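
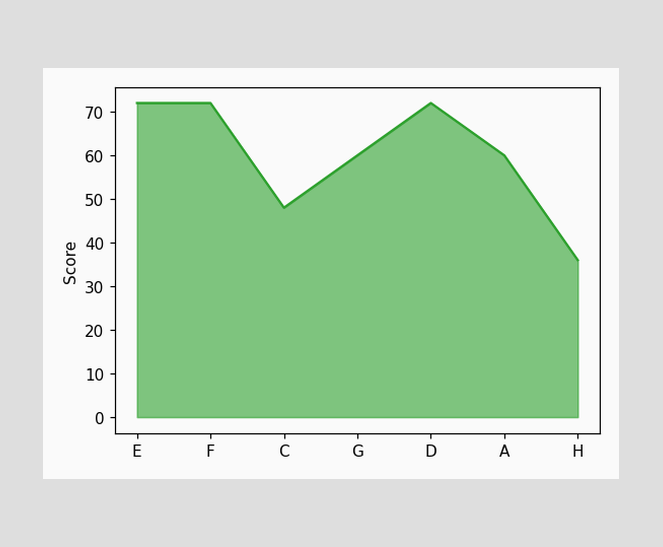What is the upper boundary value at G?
60

At G the upper boundary is at 60.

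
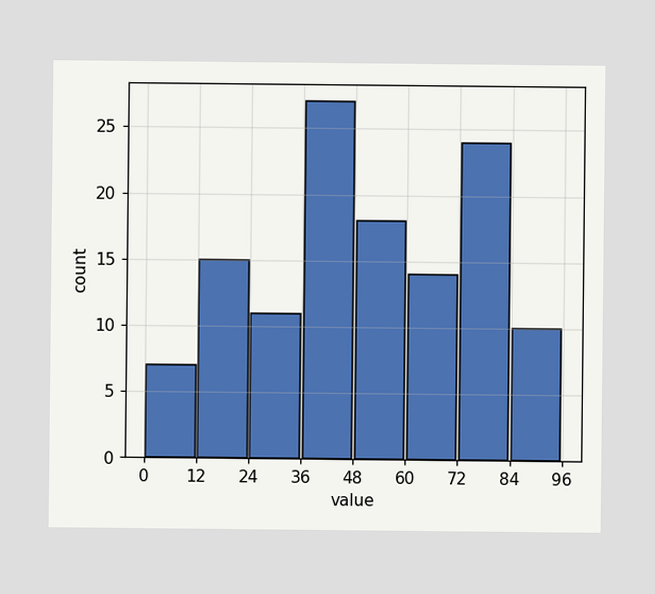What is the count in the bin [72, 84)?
24

The [72, 84) bin has height 24.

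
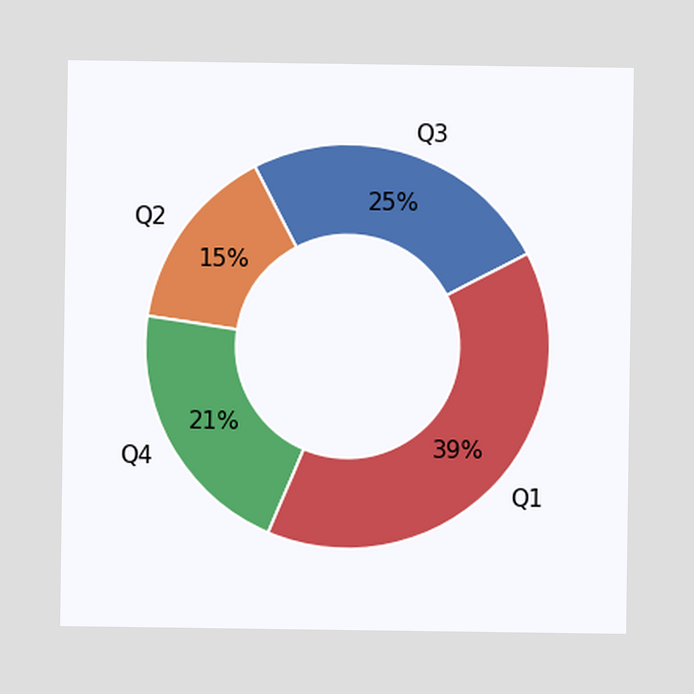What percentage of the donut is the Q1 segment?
The Q1 segment takes up 39% of the ring.

39%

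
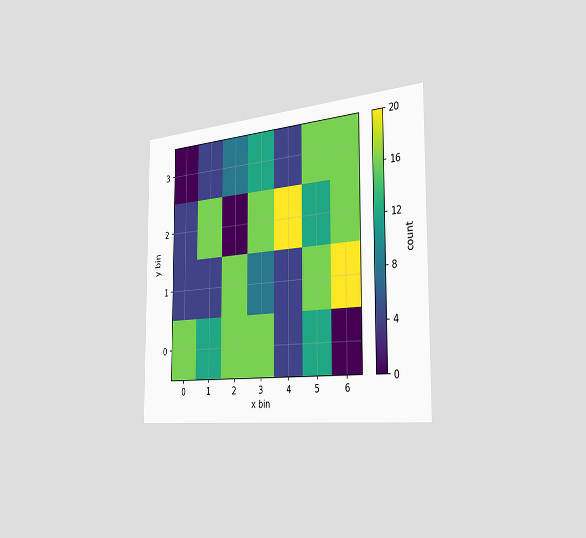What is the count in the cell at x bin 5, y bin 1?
16

The chart is viewed slightly from the right. Matching the cell (5, 1) against the colorbar gives 16.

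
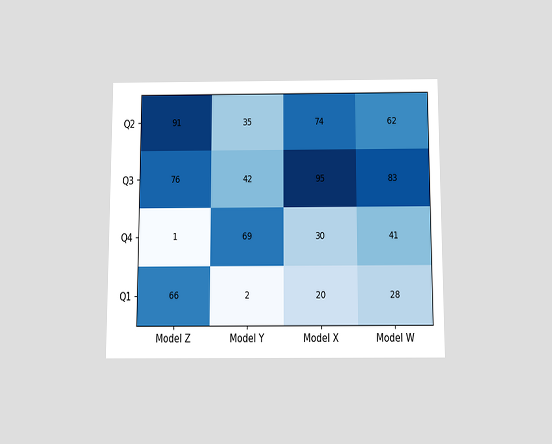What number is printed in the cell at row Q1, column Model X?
20

The chart is viewed slightly from below. The (Q1, Model X) cell reads 20.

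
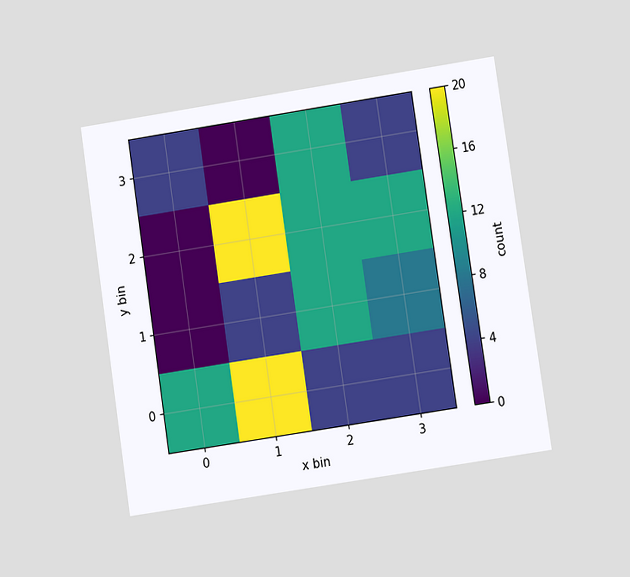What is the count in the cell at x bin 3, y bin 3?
The chart is tilted about 9° counter-clockwise and viewed at a slight angle. Matching the cell (3, 3) against the colorbar gives 4.

4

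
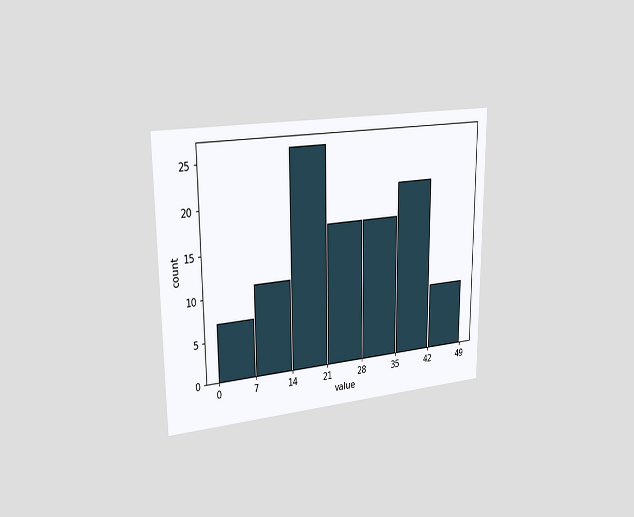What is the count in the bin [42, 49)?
The chart is viewed slightly from the left. The [42, 49) bin has height 8.

8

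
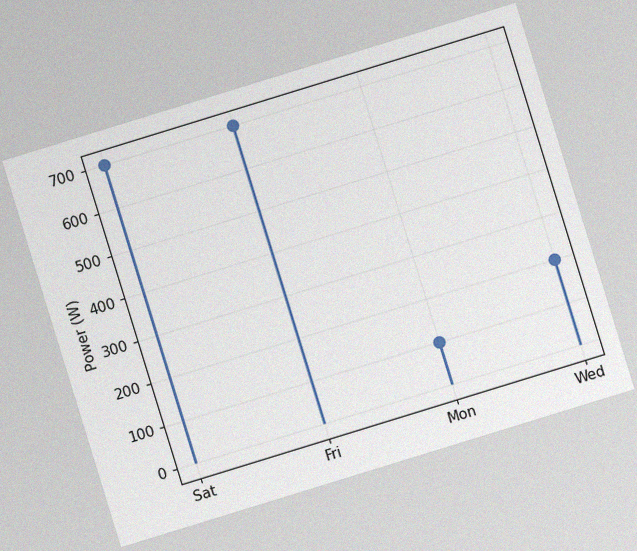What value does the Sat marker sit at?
700W

The chart is tilted about 17° counter-clockwise, with some photo noise. The Sat marker sits at 700W.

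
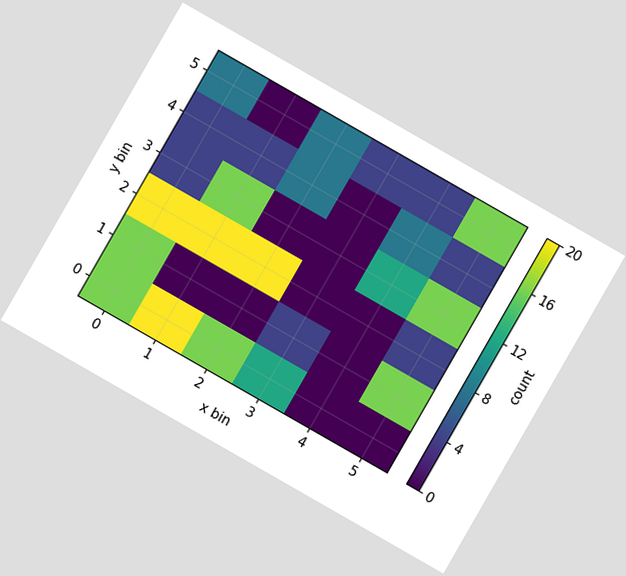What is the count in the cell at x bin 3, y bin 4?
0

The chart is tilted about 30° clockwise. Matching the cell (3, 4) against the colorbar gives 0.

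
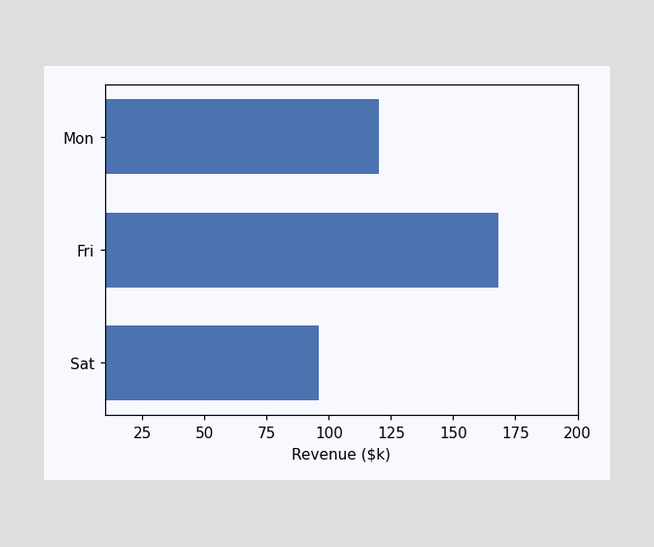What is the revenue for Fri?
$168k

Reading along the chart's x-axis, the Fri bar reaches $168k.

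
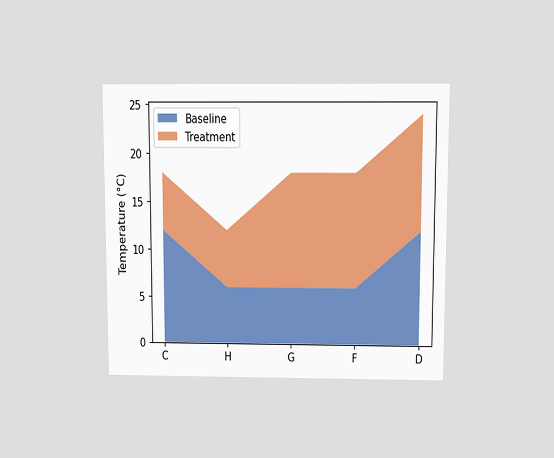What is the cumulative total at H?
The chart is viewed slightly from above. The stacked total at H reaches 12°C.

12°C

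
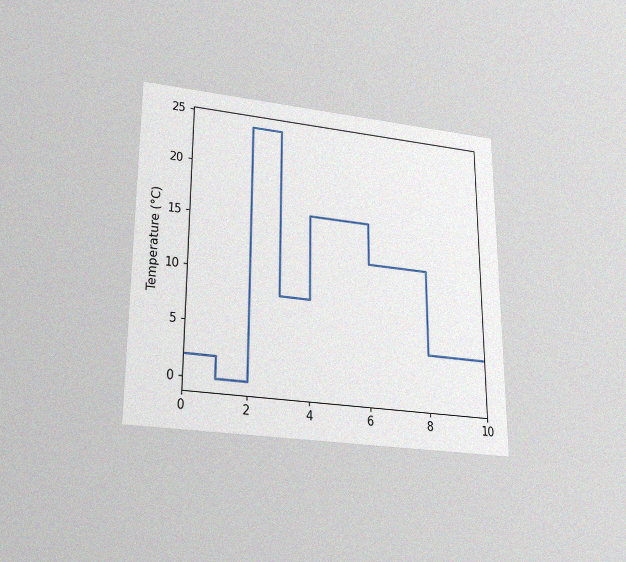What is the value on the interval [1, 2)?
0°C

The chart is viewed slightly from below, with some photo noise. On [1, 2) the step sits at 0°C.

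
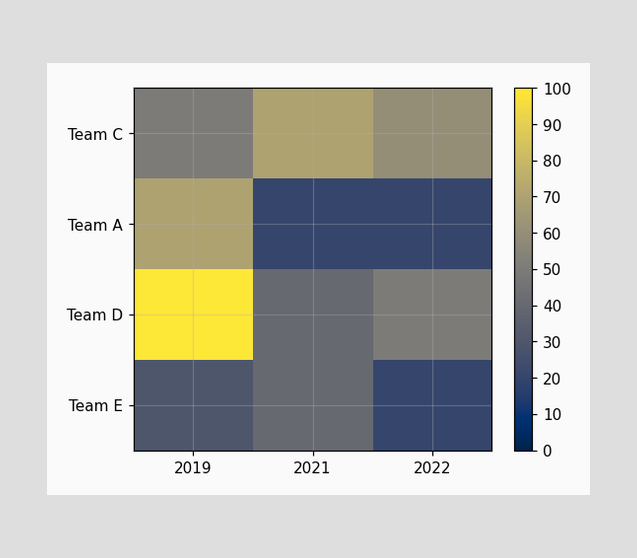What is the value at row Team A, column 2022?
Matching cell (Team A, 2022) against the colorbar gives 20.

20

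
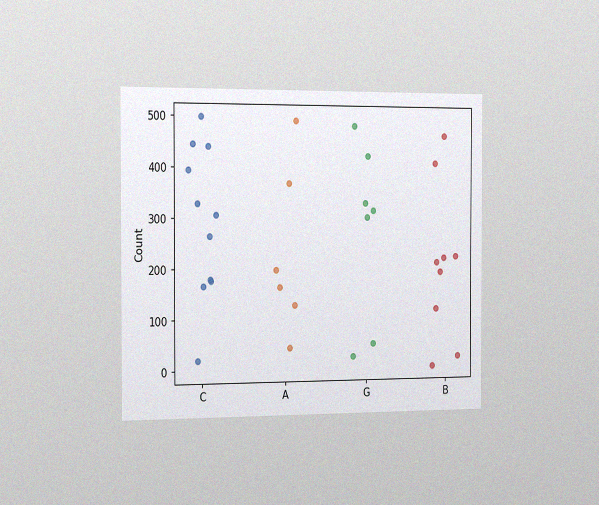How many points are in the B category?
9

The chart is viewed slightly from the left, with some photo noise. Counting the markers in the B column gives 9.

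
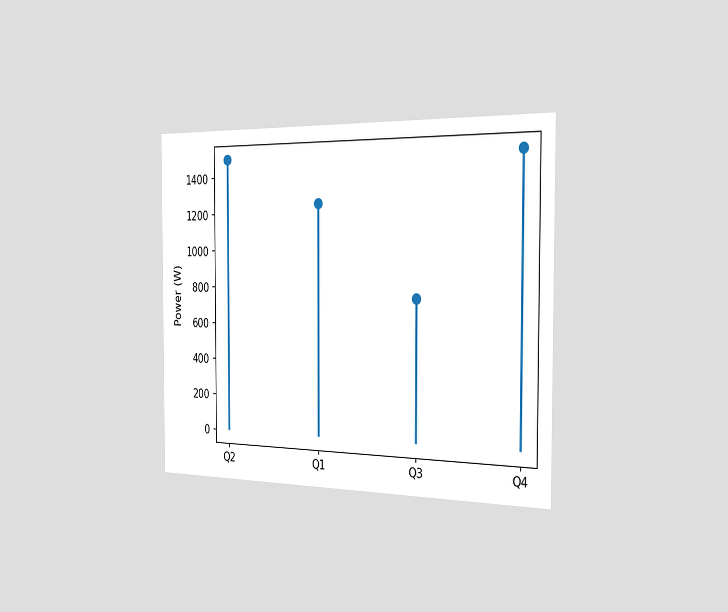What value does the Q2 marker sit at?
The chart is viewed slightly from the right. The Q2 marker sits at 1500W.

1500W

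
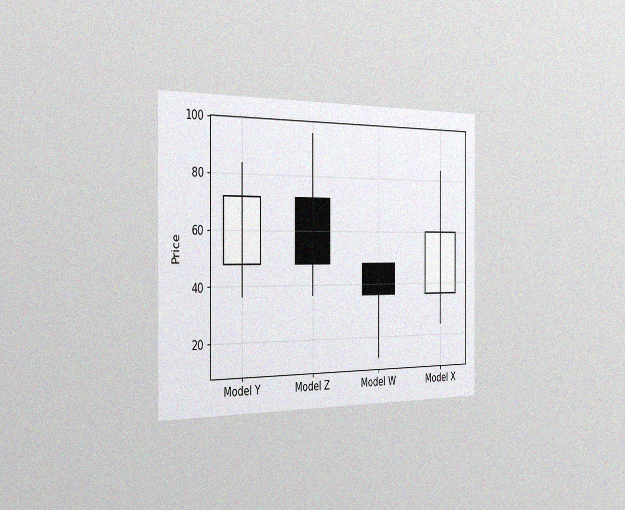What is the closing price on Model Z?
The chart is viewed slightly from the left, with some photo noise. The Model Z candle closes at 48.

48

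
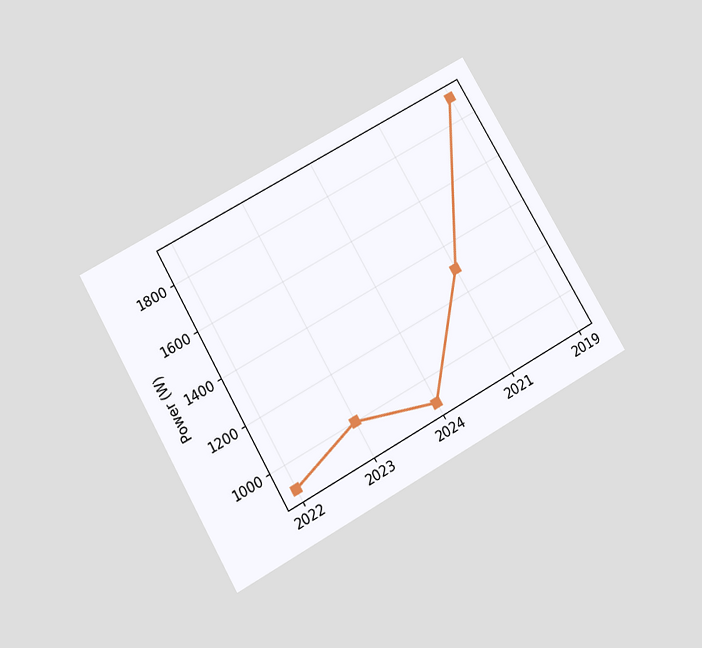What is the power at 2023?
The chart is tilted about 30° counter-clockwise and viewed slightly from below. At 2023, the line is at 1000W.

1000W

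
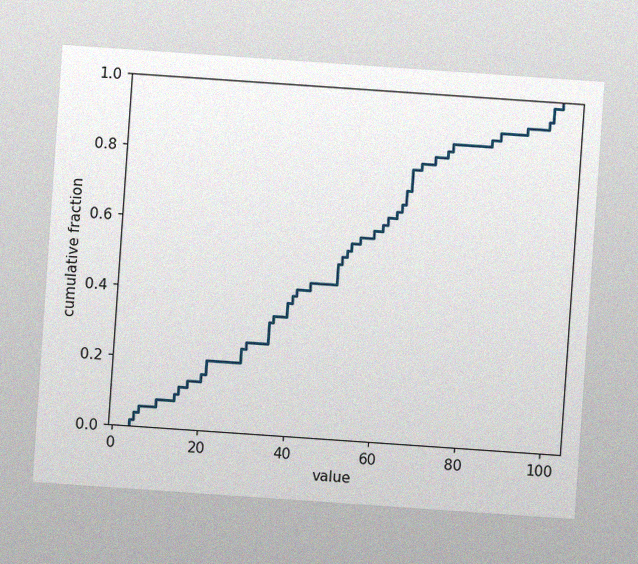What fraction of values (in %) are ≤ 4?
The chart is tilted about 4° clockwise, with some photo noise. At x=4 the ECDF step is at 2%.

2%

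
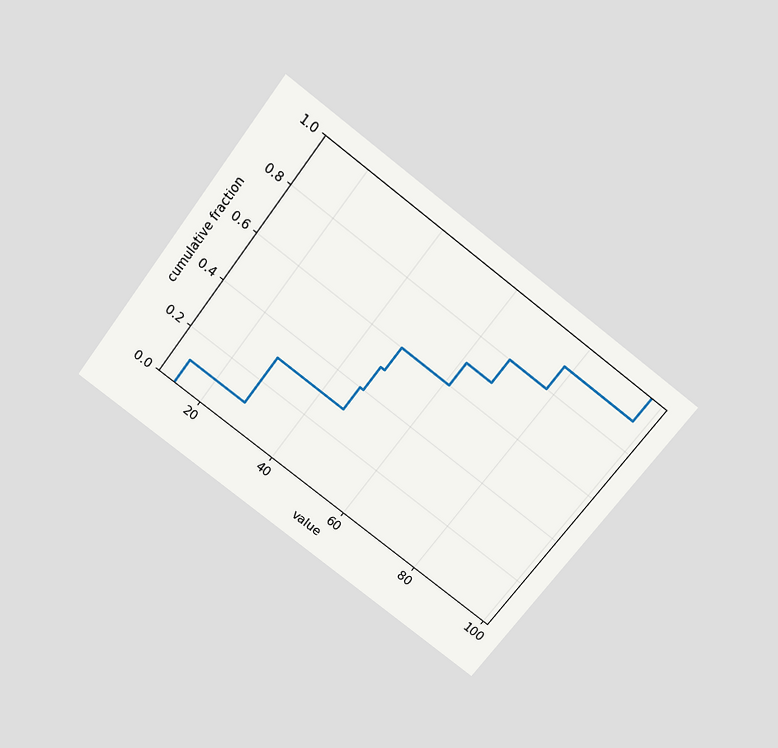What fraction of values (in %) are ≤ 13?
10%

The chart is tilted about 37° clockwise and viewed slightly from above. At x=13 the ECDF step is at 10%.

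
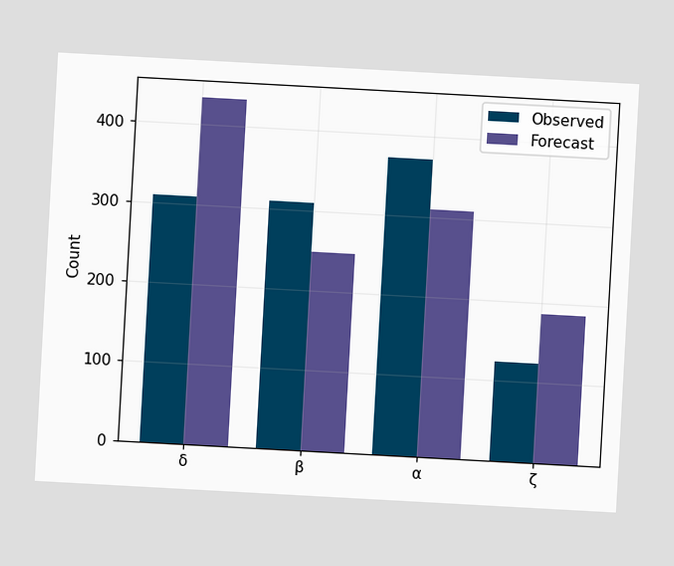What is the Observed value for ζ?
The chart is tilted about 3° clockwise. The Observed bar at ζ reaches 124 on the y-axis.

124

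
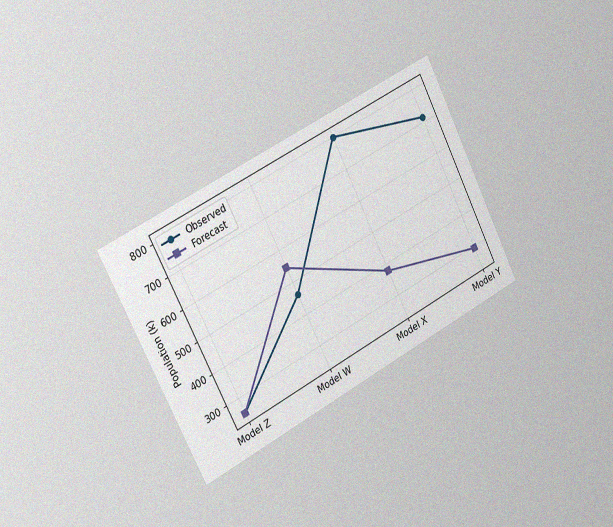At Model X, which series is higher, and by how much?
Observed, by 420k

The chart is tilted about 27° counter-clockwise and viewed slightly from the left, with some photo noise. At Model X, Observed sits above the other line by 420k.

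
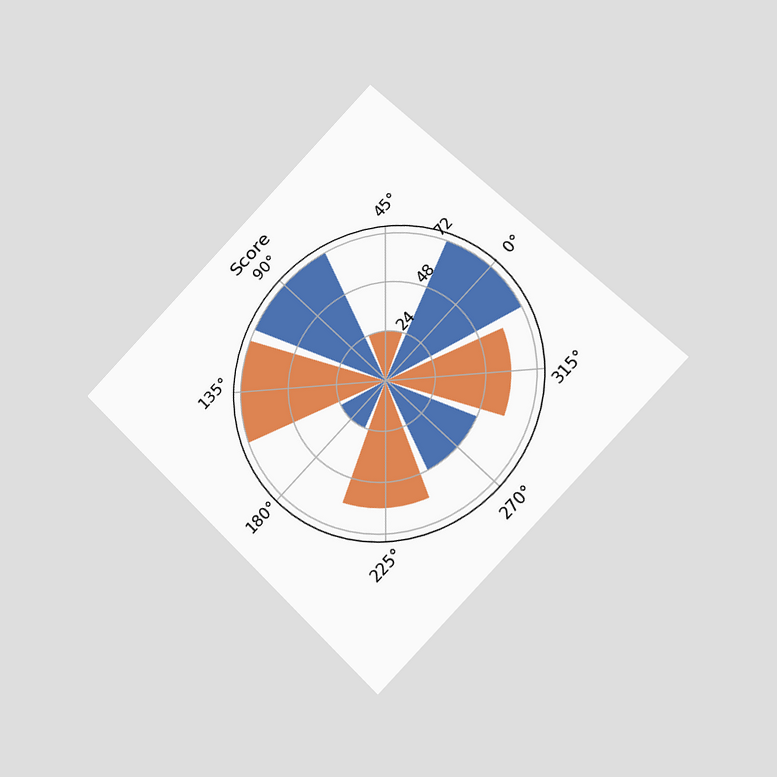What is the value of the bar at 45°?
The chart is tilted about 45° counter-clockwise and viewed slightly from the right. The bar at 45° reaches 24 on the radial axis.

24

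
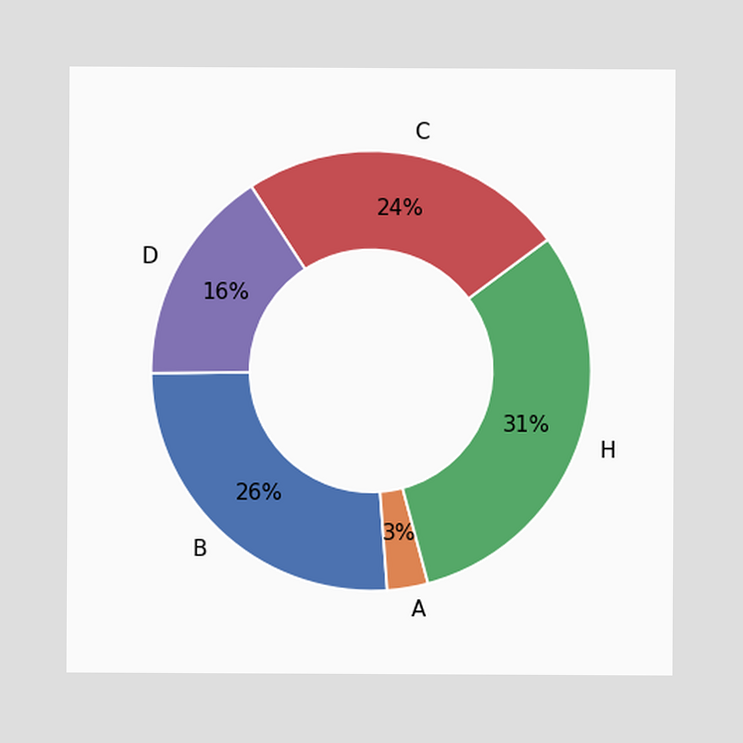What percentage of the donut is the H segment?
31%

The H segment takes up 31% of the ring.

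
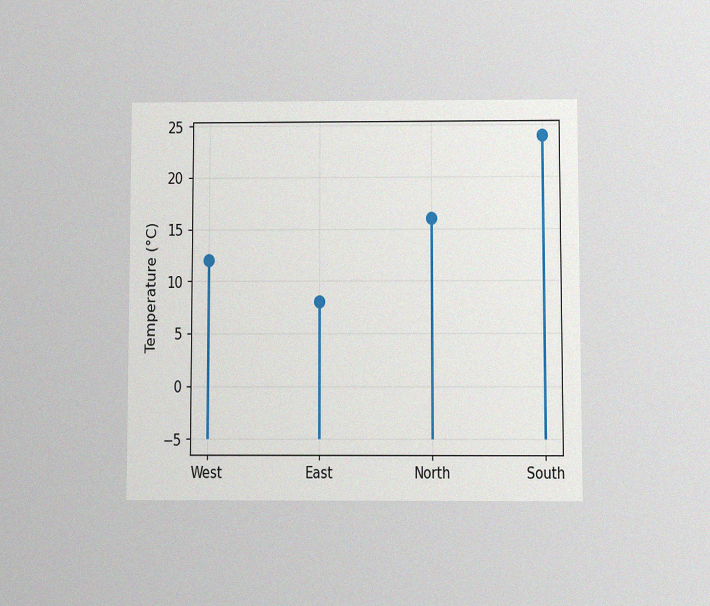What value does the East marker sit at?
8°C

The chart is viewed slightly from below, with some photo noise. The East marker sits at 8°C.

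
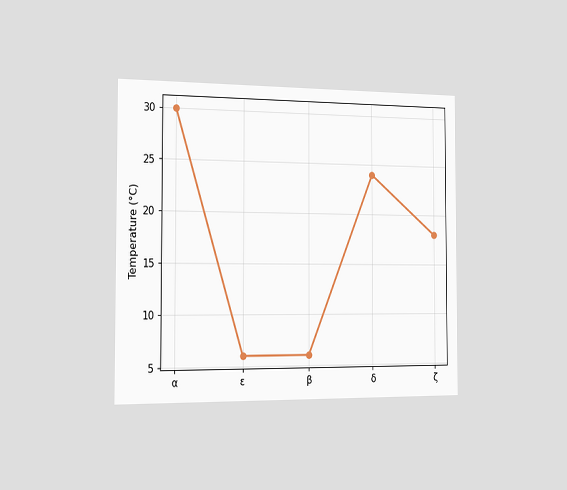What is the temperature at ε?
The chart is viewed slightly from the left. At ε, the line is at 6°C.

6°C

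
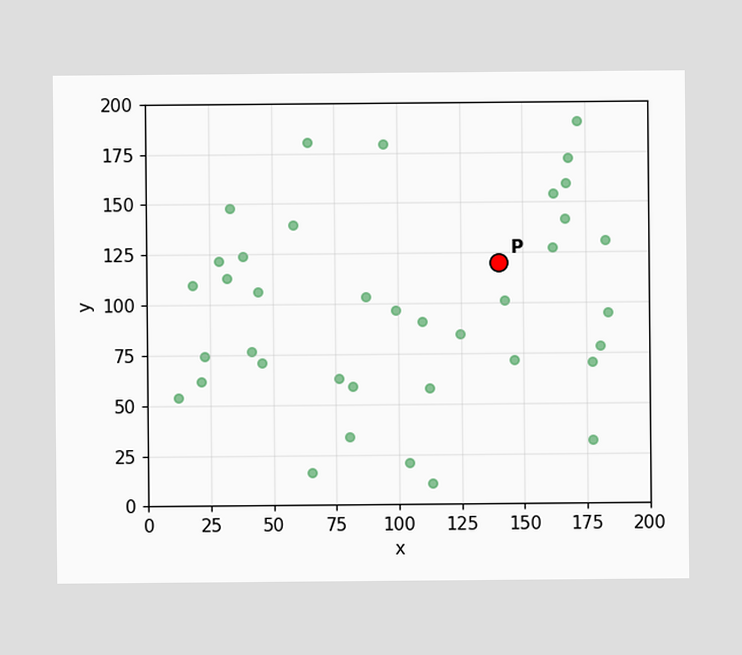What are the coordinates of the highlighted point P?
(140, 120)

Following the gridlines from P to each axis, P sits at (140, 120).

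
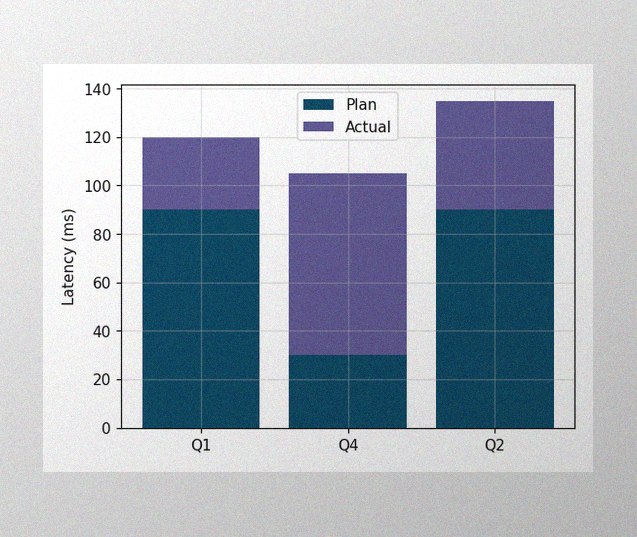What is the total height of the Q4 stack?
The image has some photo noise and uneven lighting. The Q4 stack's top reaches 105ms on the y-axis.

105ms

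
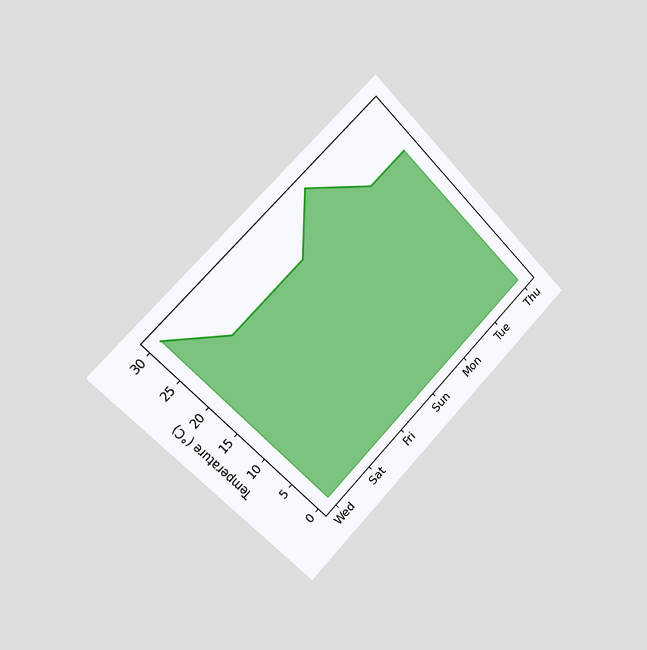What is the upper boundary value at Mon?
The chart is tilted about 45° counter-clockwise and viewed slightly from the left. At Mon the upper boundary is at 30°C.

30°C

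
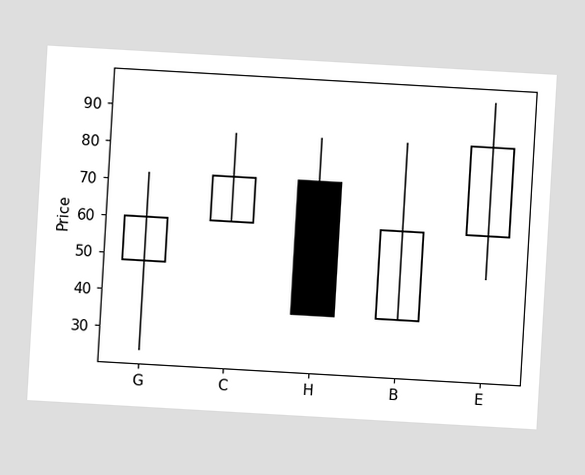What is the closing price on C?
The chart is tilted about 3° clockwise. The C candle closes at 72.

72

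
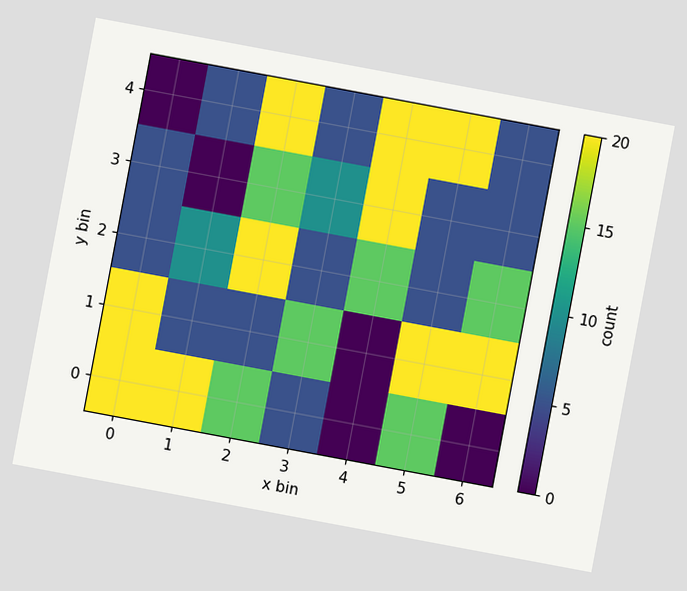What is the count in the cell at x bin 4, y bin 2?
15

The chart is tilted about 11° clockwise. Matching the cell (4, 2) against the colorbar gives 15.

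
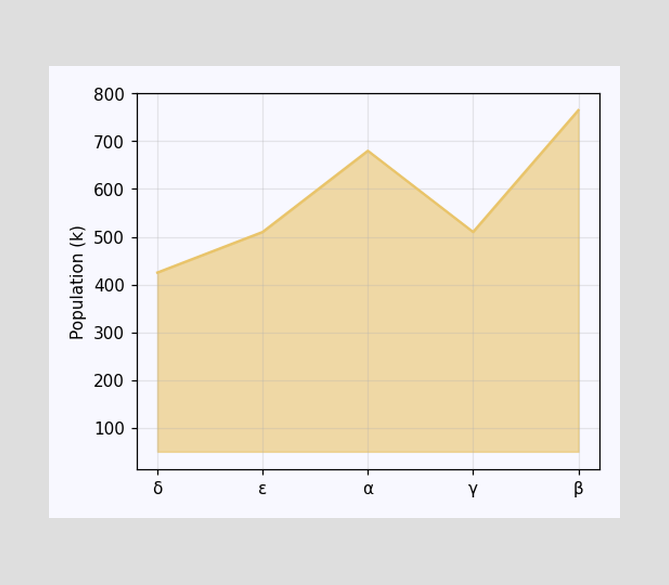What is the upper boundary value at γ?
510k

At γ the upper boundary is at 510k.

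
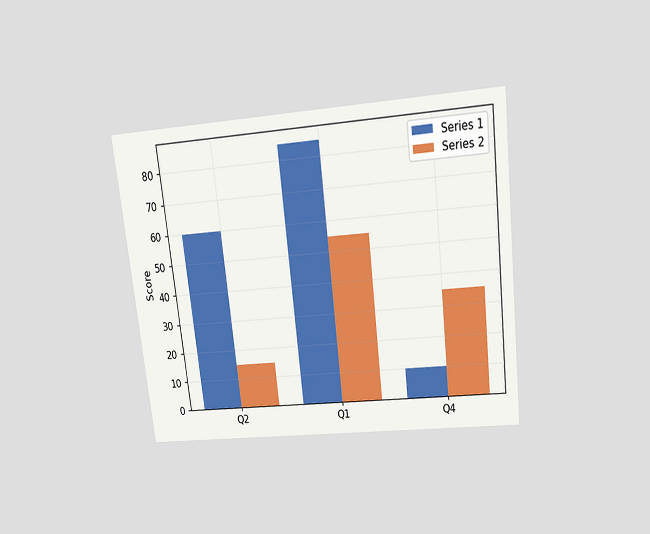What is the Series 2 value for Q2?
15

The chart is tilted about 7° counter-clockwise and viewed slightly from above. The Series 2 bar at Q2 reaches 15 on the y-axis.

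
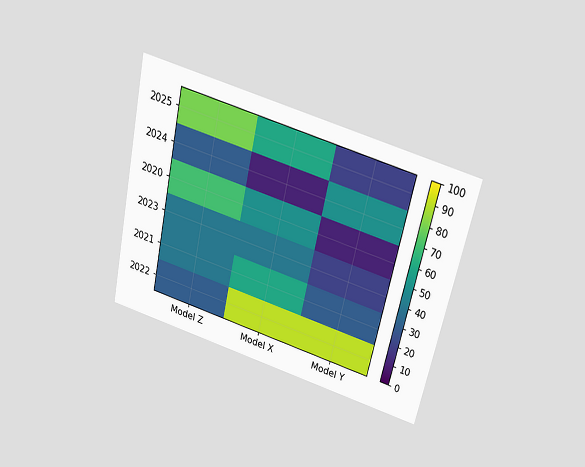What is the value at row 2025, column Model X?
The chart is tilted about 13° clockwise and viewed slightly from above. Matching cell (2025, Model X) against the colorbar gives 60.

60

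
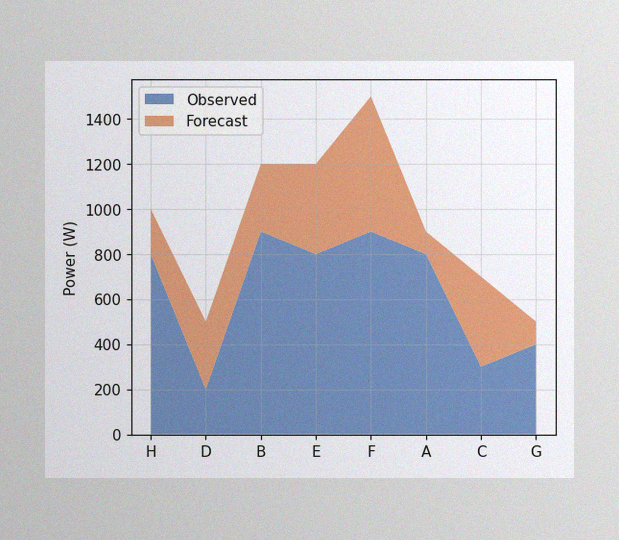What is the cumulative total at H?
1000W

The image has some photo noise and uneven lighting. The stacked total at H reaches 1000W.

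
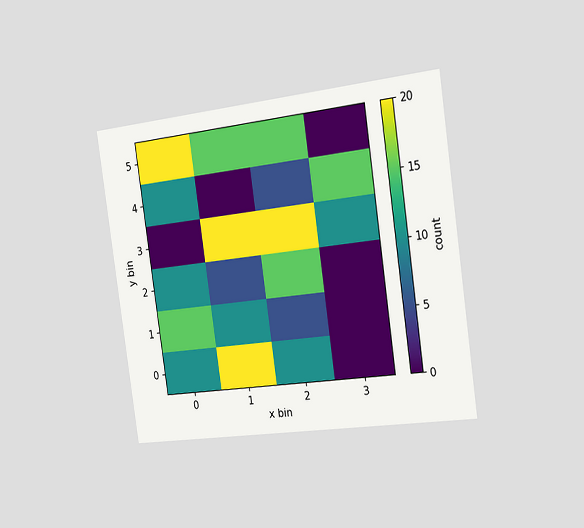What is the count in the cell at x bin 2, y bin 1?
5

The chart is tilted about 8° counter-clockwise and viewed slightly from the right. Matching the cell (2, 1) against the colorbar gives 5.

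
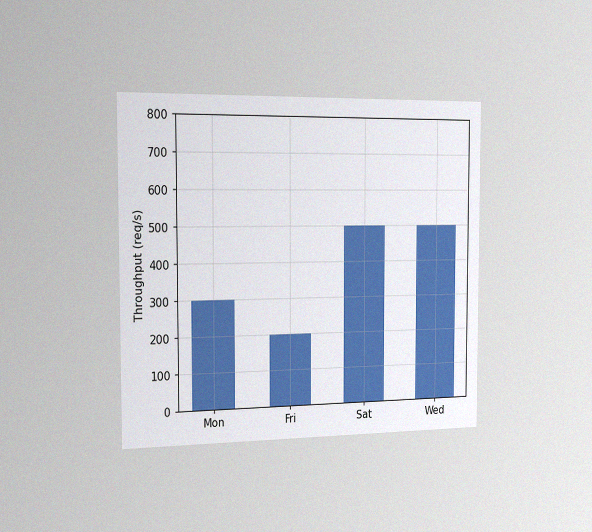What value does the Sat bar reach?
The chart is viewed slightly from the left, with some photo noise. Reading along the chart's y-axis, the Sat bar reaches 500req/s.

500req/s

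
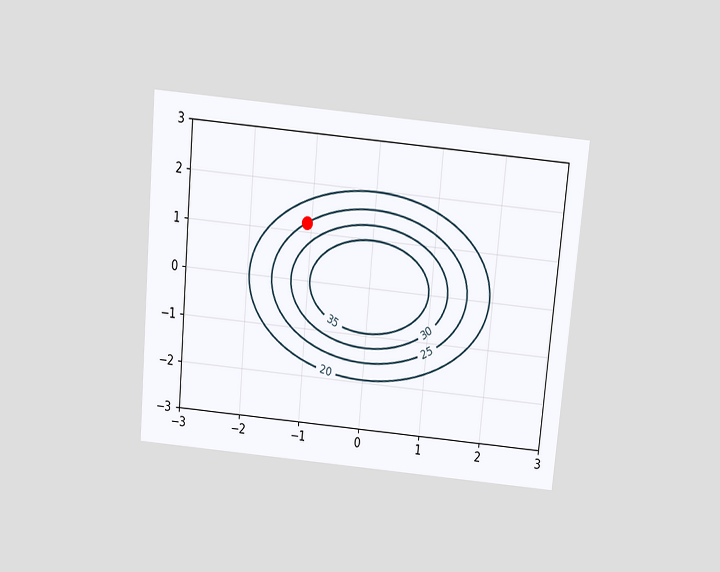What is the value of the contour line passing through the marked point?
25

The chart is tilted about 5° clockwise and viewed slightly from above. The marked point sits on the contour labelled 25.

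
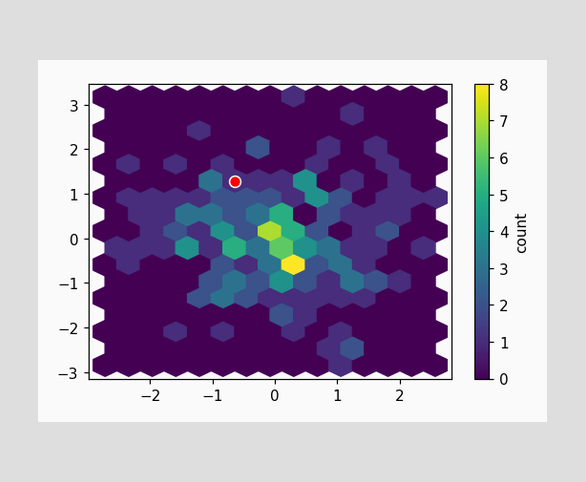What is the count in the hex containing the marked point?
The marked hex reads 1 on the colorbar.

1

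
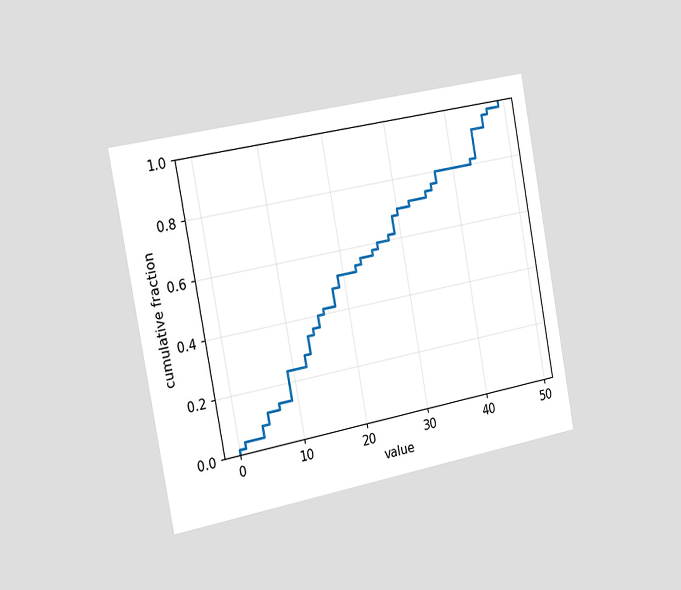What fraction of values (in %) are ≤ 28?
62%

The chart is tilted about 11° counter-clockwise and viewed slightly from the left. At x=28 the ECDF step is at 62%.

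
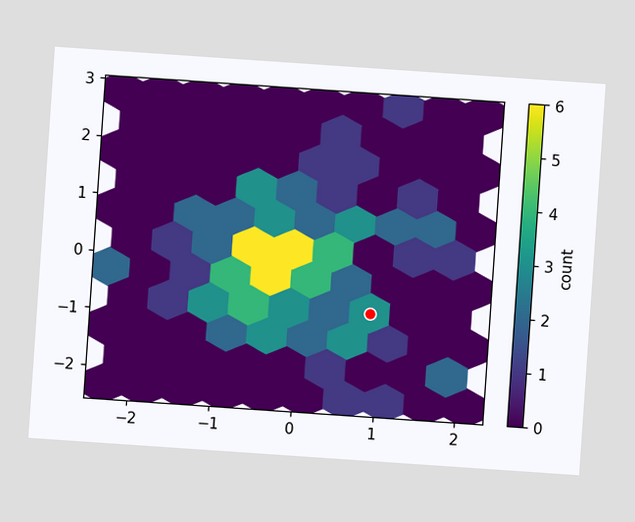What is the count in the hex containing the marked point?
3

The chart is tilted about 4° clockwise. The marked hex reads 3 on the colorbar.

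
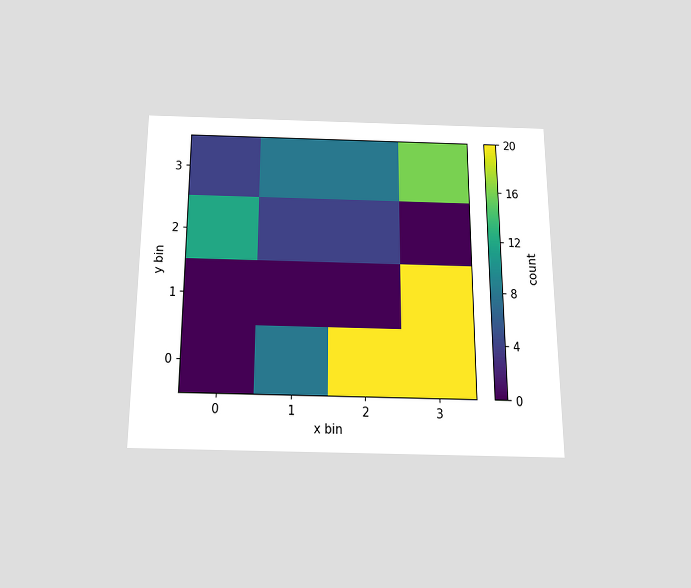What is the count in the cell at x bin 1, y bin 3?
The chart is viewed slightly from below. Matching the cell (1, 3) against the colorbar gives 8.

8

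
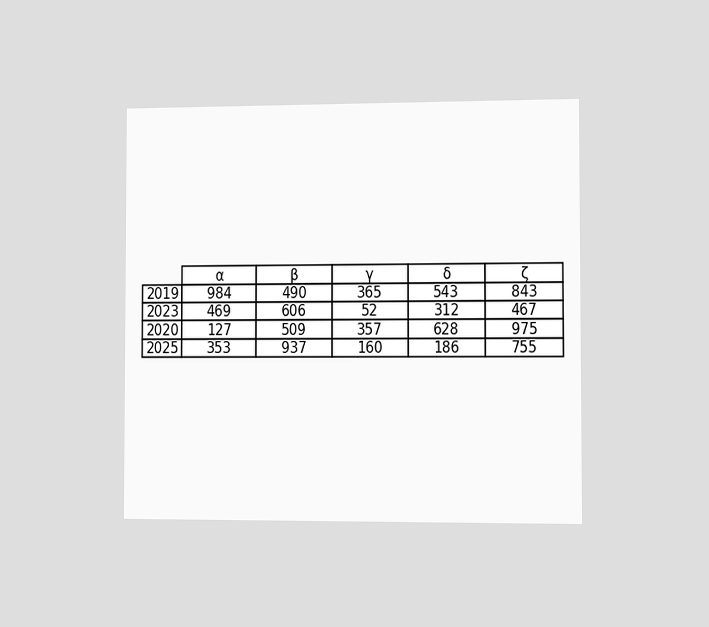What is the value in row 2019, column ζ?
843

The chart is viewed slightly from the right. The (2019, ζ) cell reads 843.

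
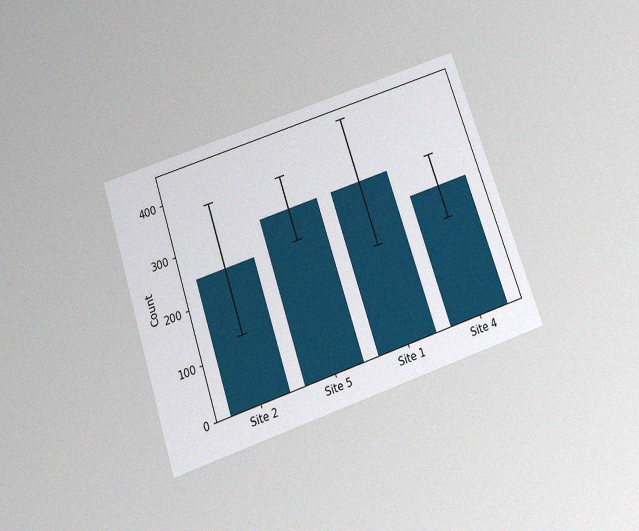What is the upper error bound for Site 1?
The chart is tilted about 19° counter-clockwise and viewed slightly from below, with some photo noise. The Site 1 bar's upper whisker reaches 434.

434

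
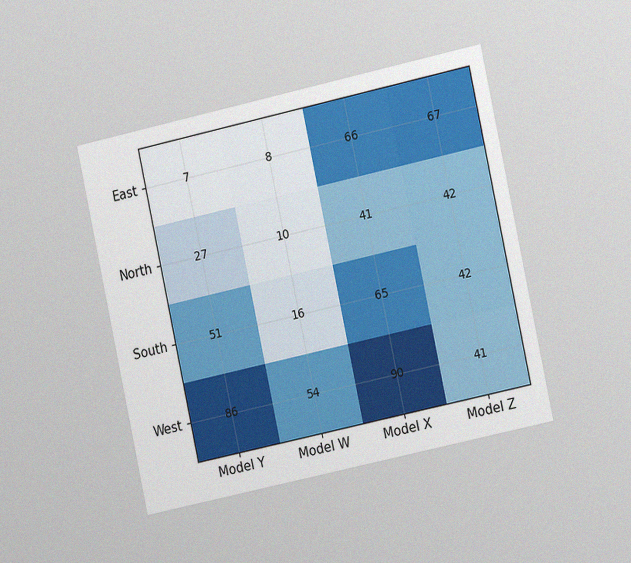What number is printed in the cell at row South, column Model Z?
The chart is tilted about 12° counter-clockwise and viewed slightly from the right, with some photo noise. The (South, Model Z) cell reads 42.

42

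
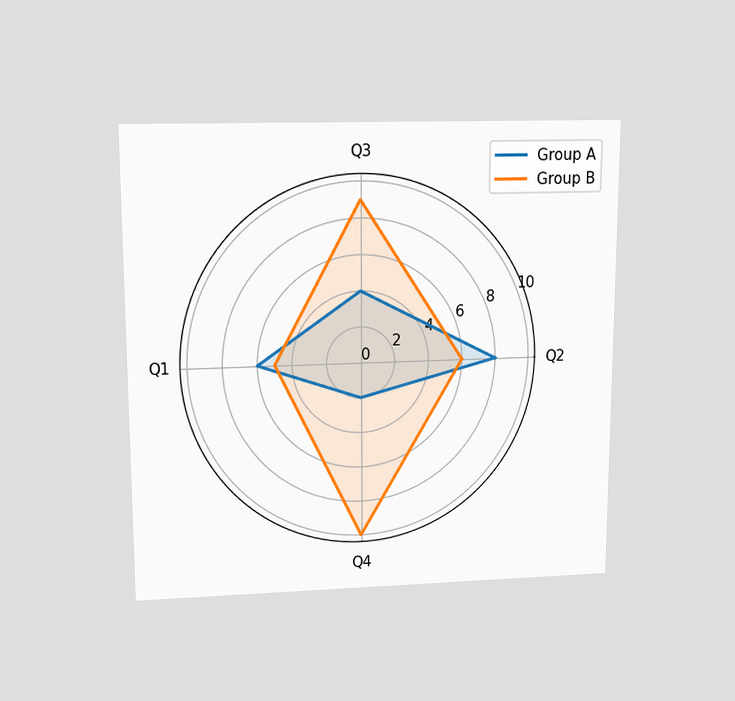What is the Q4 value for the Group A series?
The chart is viewed slightly from above. On the Q4 axis, Group A reaches 2.

2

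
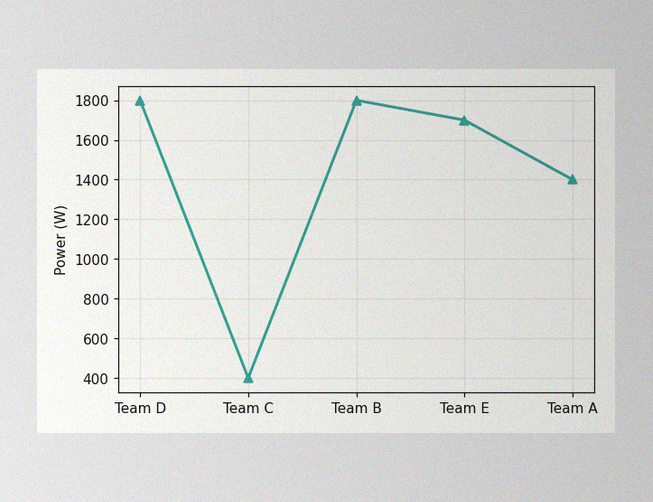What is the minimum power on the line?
400W

The image has some photo noise and uneven lighting. The lowest point is at Team C, and reading across to the y-axis gives 400W.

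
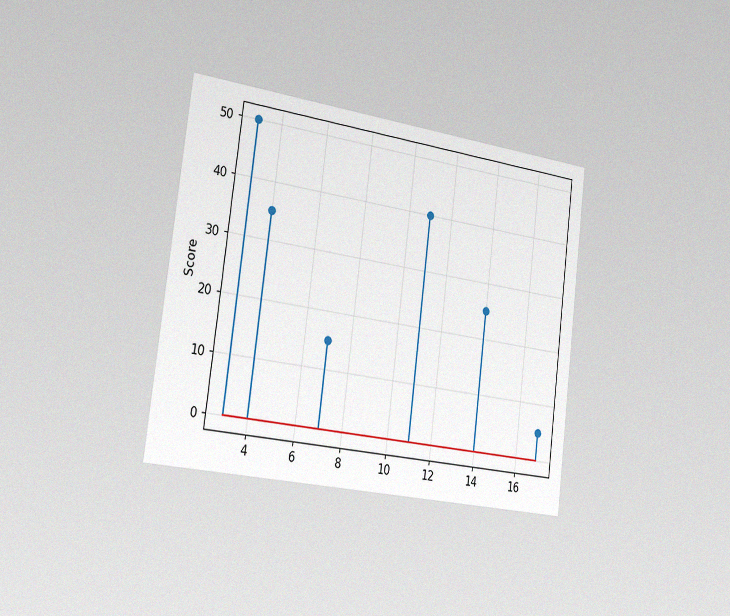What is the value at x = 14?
25

The chart is tilted about 7° clockwise and viewed slightly from the left, with some photo noise. The stem at x=14 reaches 25.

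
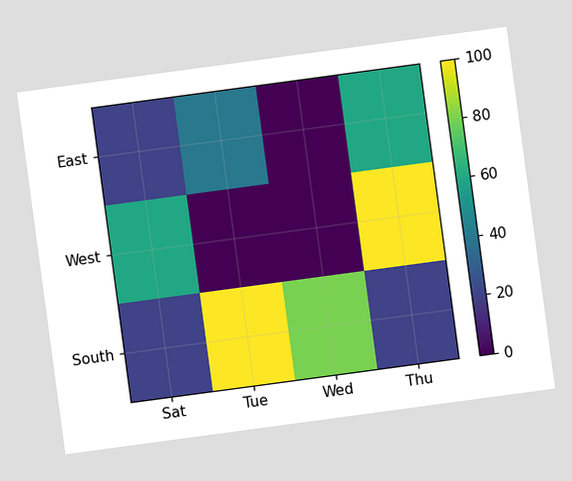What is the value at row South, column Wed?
80

The chart is tilted about 8° counter-clockwise. Matching cell (South, Wed) against the colorbar gives 80.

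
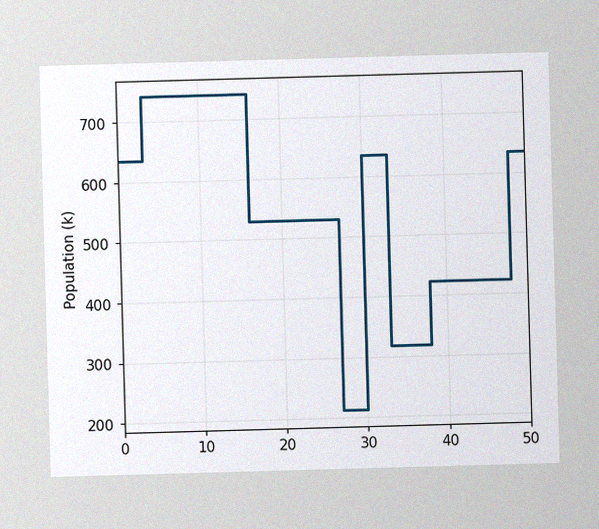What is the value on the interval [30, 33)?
The image has some photo noise and uneven lighting. On [30, 33) the step sits at 636k.

636k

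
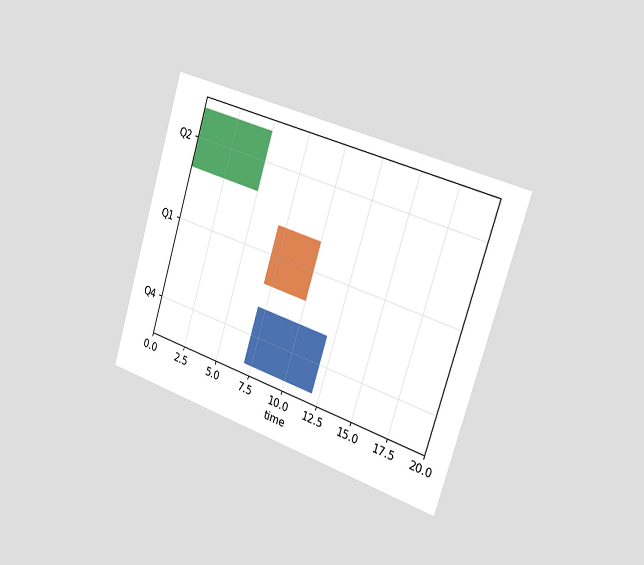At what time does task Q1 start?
The chart is tilted about 17° clockwise and viewed slightly from the right. The Q1 bar begins at t=7.

7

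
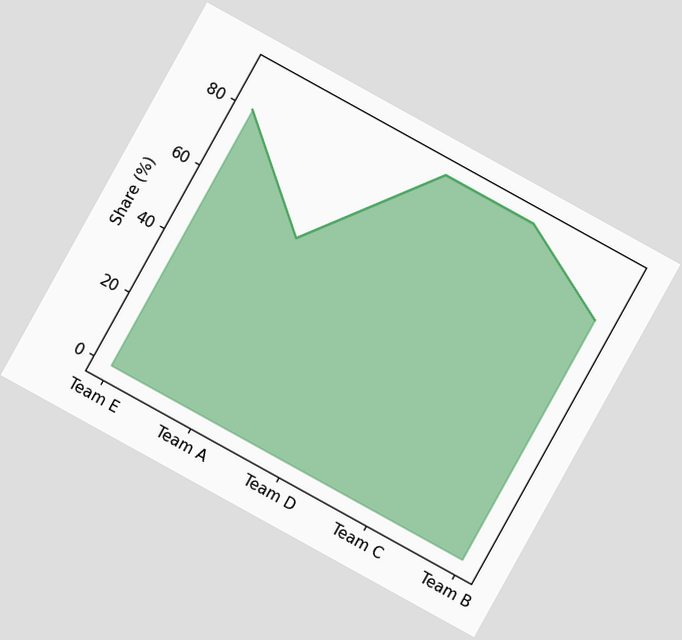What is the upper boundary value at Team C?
90%

The chart is tilted about 29° clockwise. At Team C the upper boundary is at 90%.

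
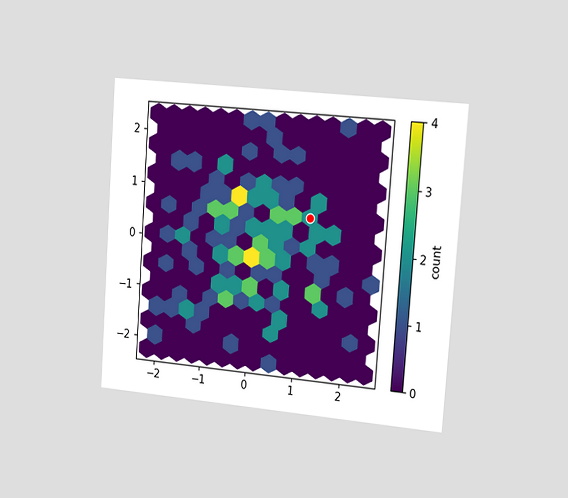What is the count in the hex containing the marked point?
The chart is tilted about 4° clockwise and viewed slightly from the right. The marked hex reads 2 on the colorbar.

2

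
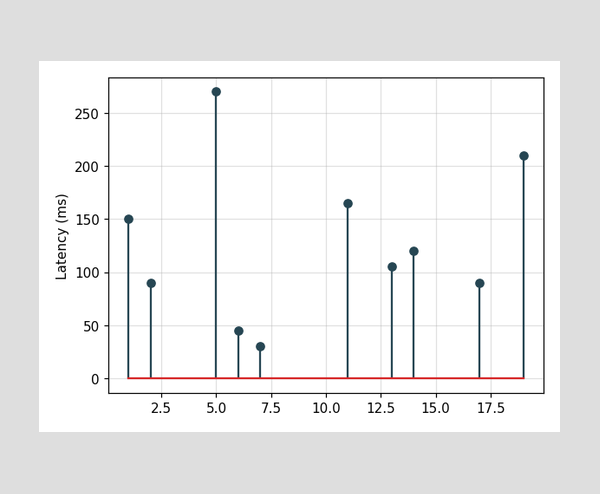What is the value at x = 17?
90ms

The stem at x=17 reaches 90ms.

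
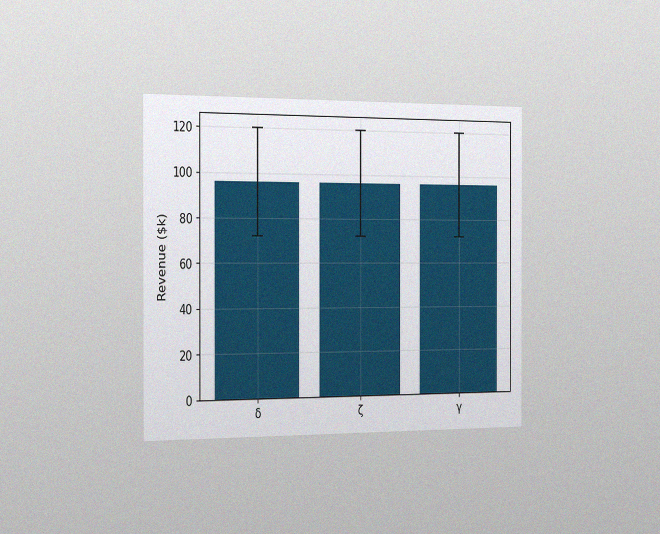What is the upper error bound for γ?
$120k

The chart is viewed slightly from the left, with some photo noise. The γ bar's upper whisker reaches $120k.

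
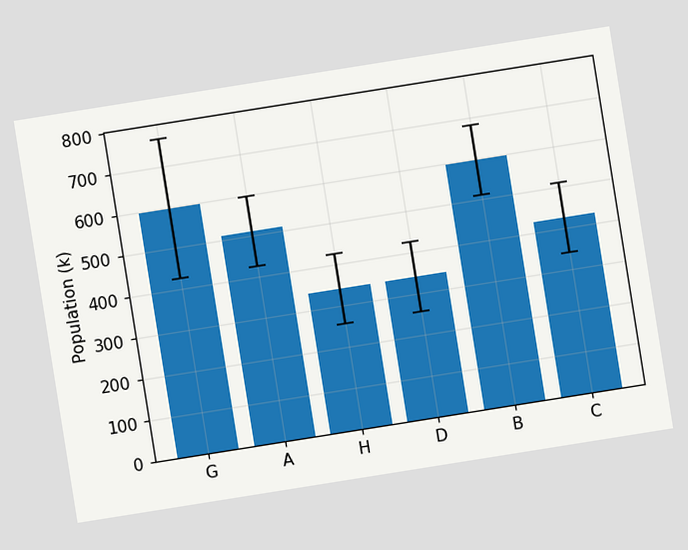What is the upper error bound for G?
765k

The chart is tilted about 9° counter-clockwise. The G bar's upper whisker reaches 765k.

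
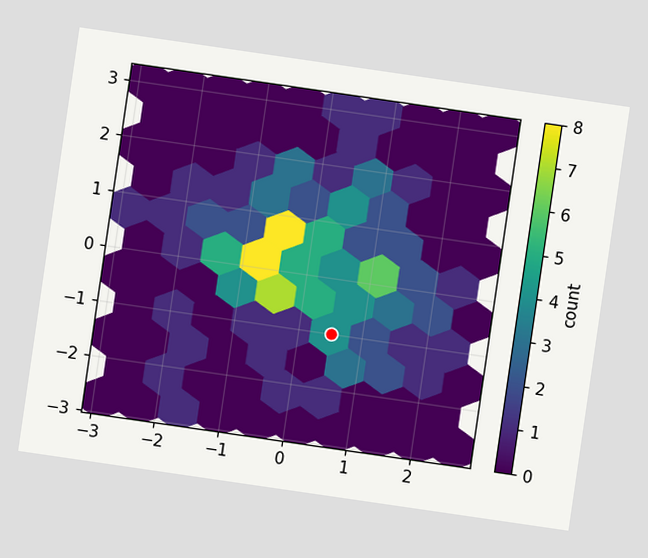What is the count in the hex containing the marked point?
The chart is tilted about 8° clockwise. The marked hex reads 4 on the colorbar.

4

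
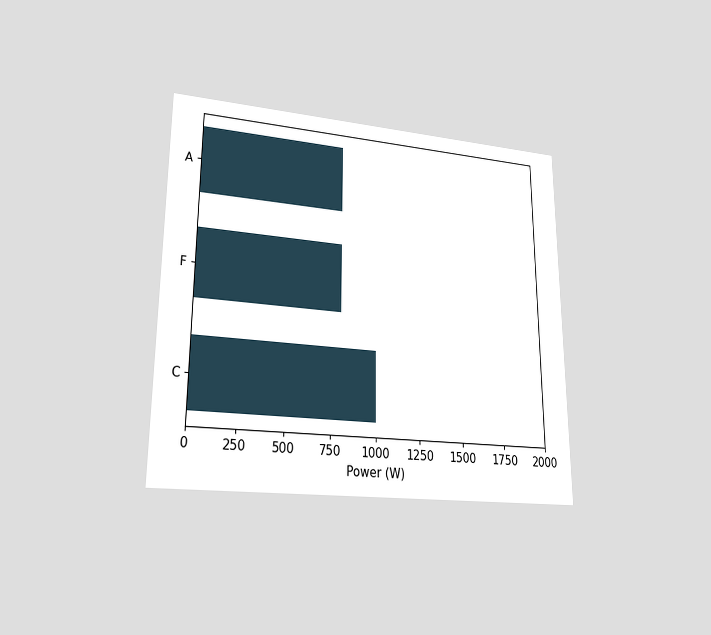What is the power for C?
1000W

The chart is viewed at a slight angle. Reading along the chart's x-axis, the C bar reaches 1000W.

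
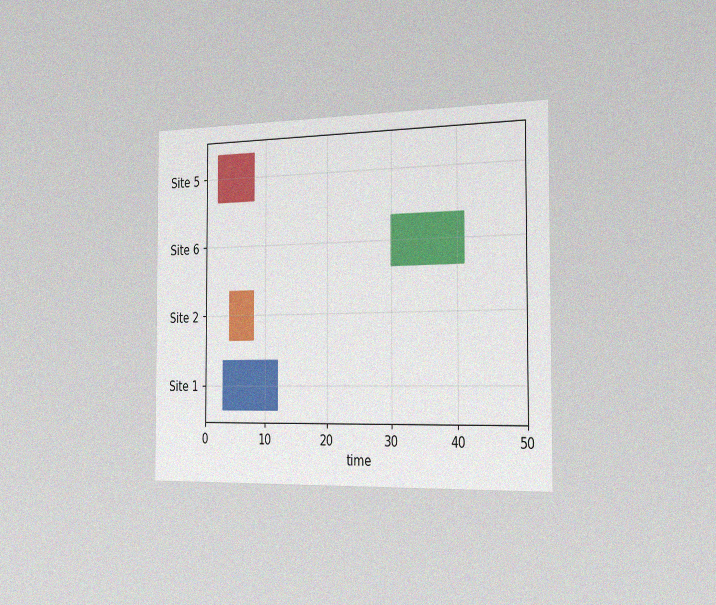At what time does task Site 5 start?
The chart is viewed slightly from the right, with some photo noise. The Site 5 bar begins at t=2.

2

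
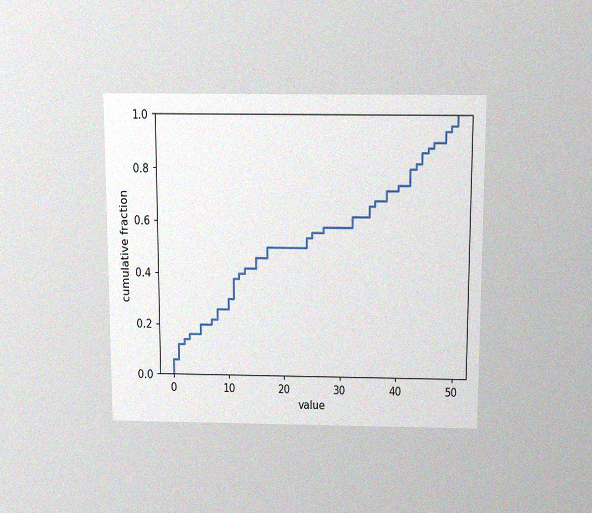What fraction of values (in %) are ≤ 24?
54%

The chart is viewed slightly from above, with some photo noise. At x=24 the ECDF step is at 54%.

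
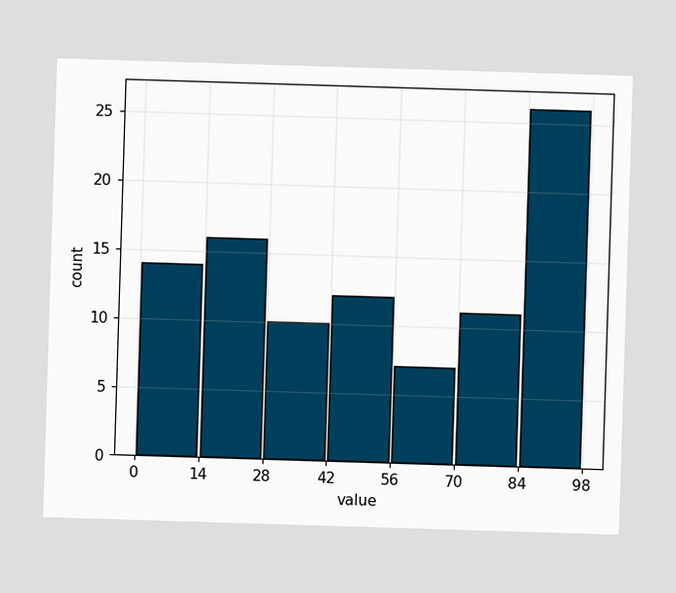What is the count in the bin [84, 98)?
26

The [84, 98) bin has height 26.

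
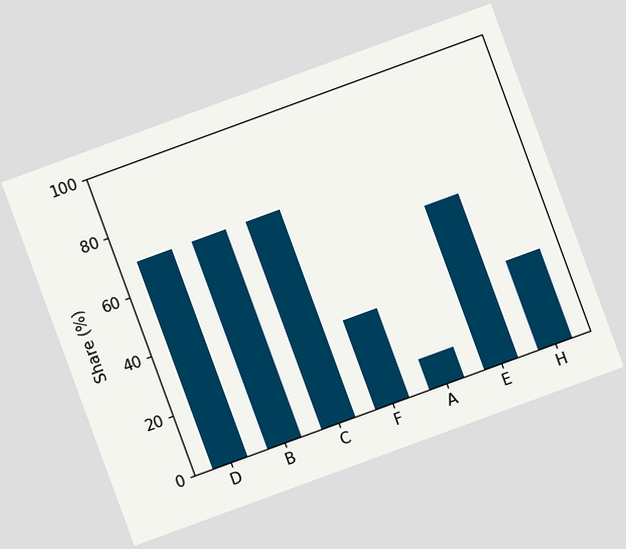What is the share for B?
The chart is tilted about 20° counter-clockwise. Reading along the chart's y-axis, the B bar reaches 70%.

70%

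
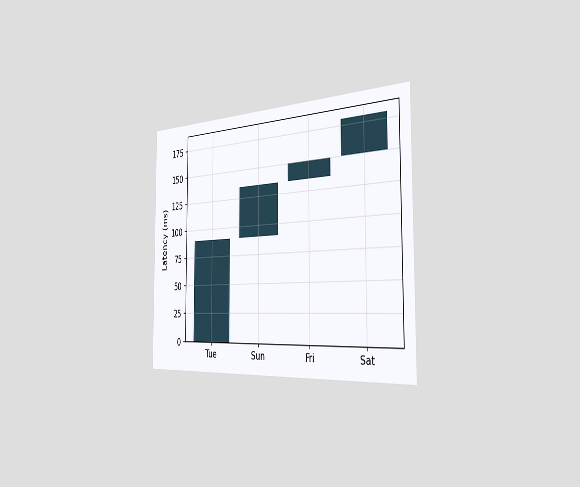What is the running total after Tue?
90ms

The chart is viewed slightly from the right. After Tue the running total reaches 90ms.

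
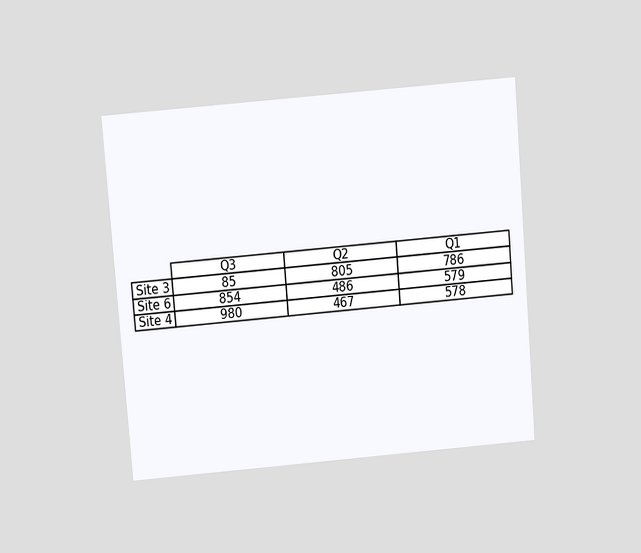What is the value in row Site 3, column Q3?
85

The chart is tilted about 5° counter-clockwise and viewed slightly from above. The (Site 3, Q3) cell reads 85.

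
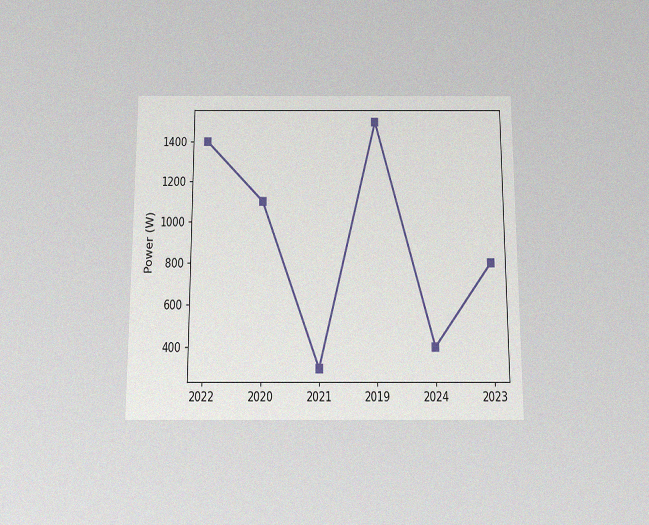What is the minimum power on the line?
300W

The chart is viewed slightly from below, with some photo noise. The lowest point is at 2021, and reading across to the y-axis gives 300W.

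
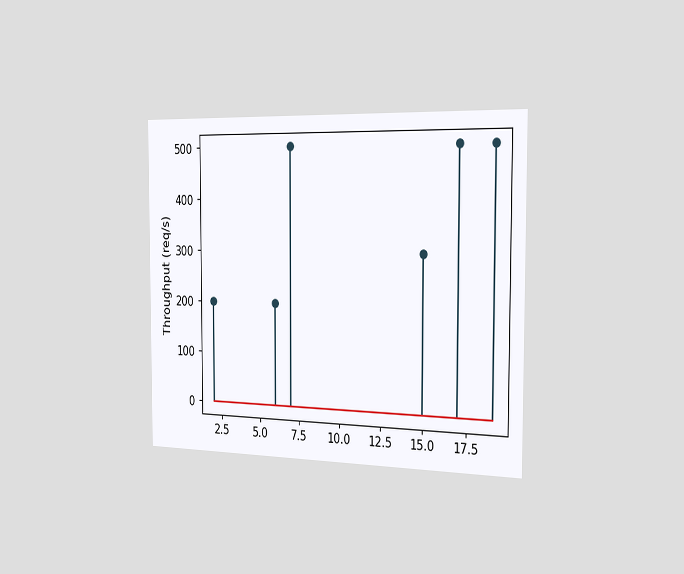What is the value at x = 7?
500req/s

The chart is viewed slightly from the right. The stem at x=7 reaches 500req/s.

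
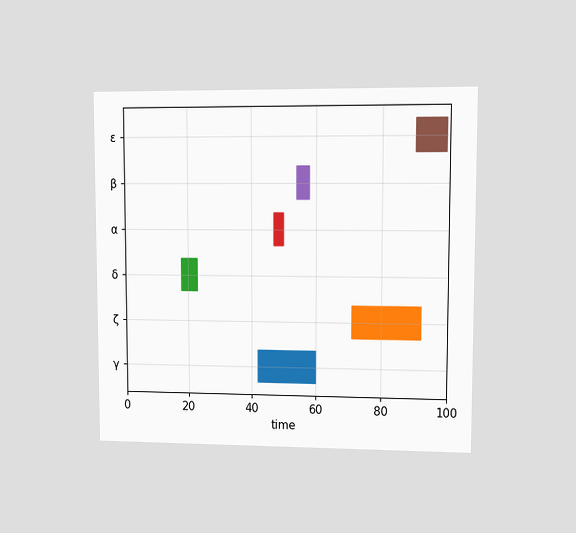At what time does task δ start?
18

The chart is viewed at a slight angle. The δ bar begins at t=18.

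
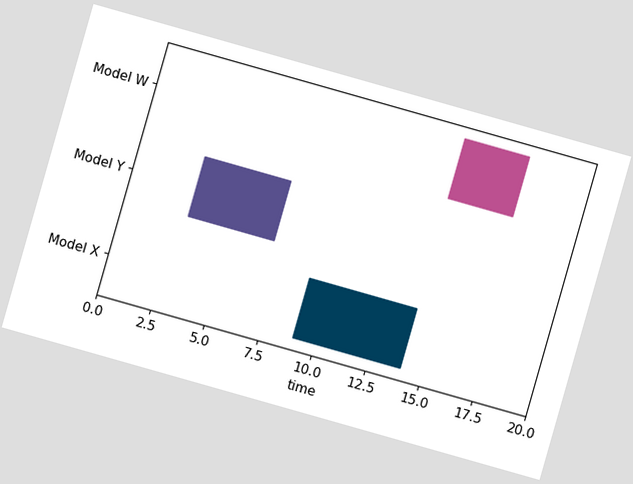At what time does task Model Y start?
3

The chart is tilted about 16° clockwise. The Model Y bar begins at t=3.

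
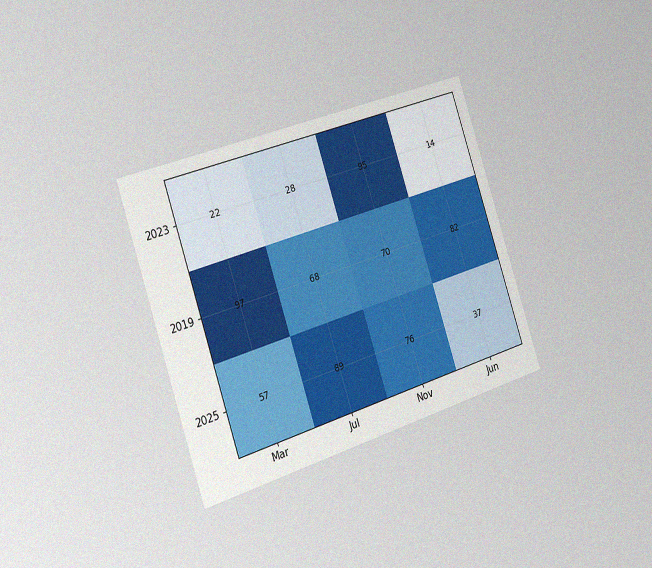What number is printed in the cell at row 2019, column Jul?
68

The chart is tilted about 19° counter-clockwise and viewed slightly from the left, with some photo noise. The (2019, Jul) cell reads 68.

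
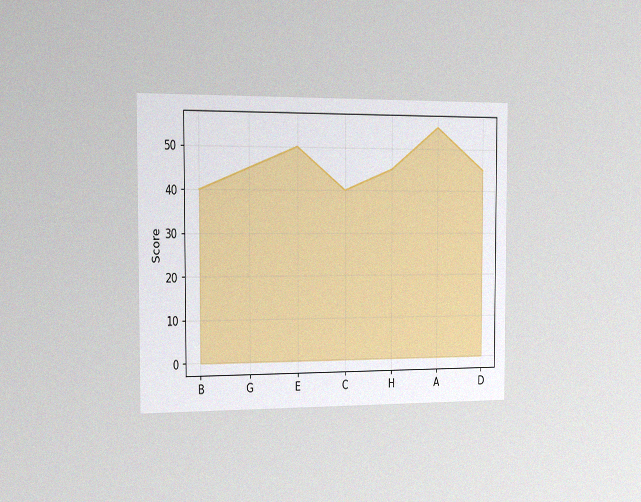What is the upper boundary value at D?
45

The chart is viewed slightly from the left, with some photo noise. At D the upper boundary is at 45.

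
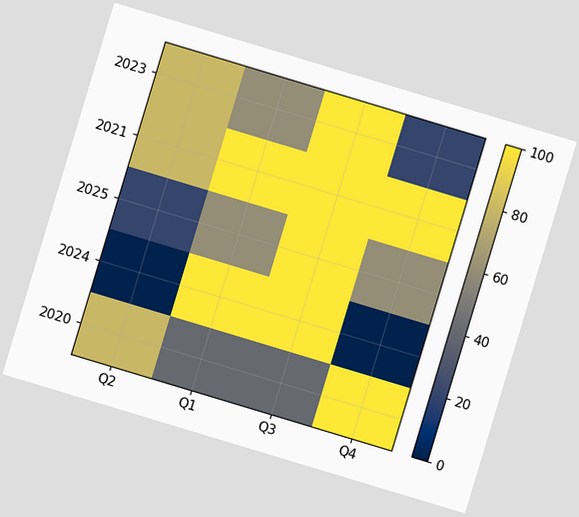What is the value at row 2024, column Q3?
The chart is tilted about 17° clockwise. Matching cell (2024, Q3) against the colorbar gives 100.

100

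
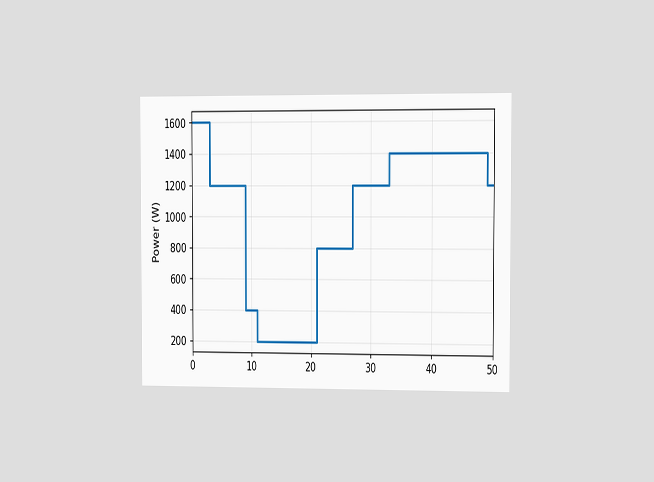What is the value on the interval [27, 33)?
1200W

The chart is viewed slightly from the right. On [27, 33) the step sits at 1200W.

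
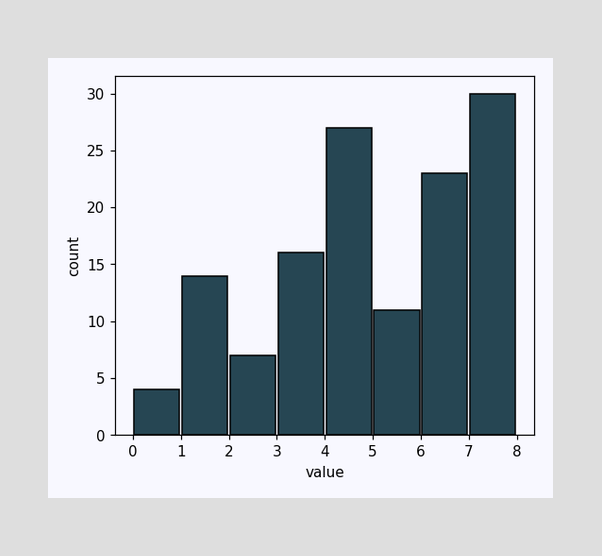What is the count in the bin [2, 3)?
The [2, 3) bin has height 7.

7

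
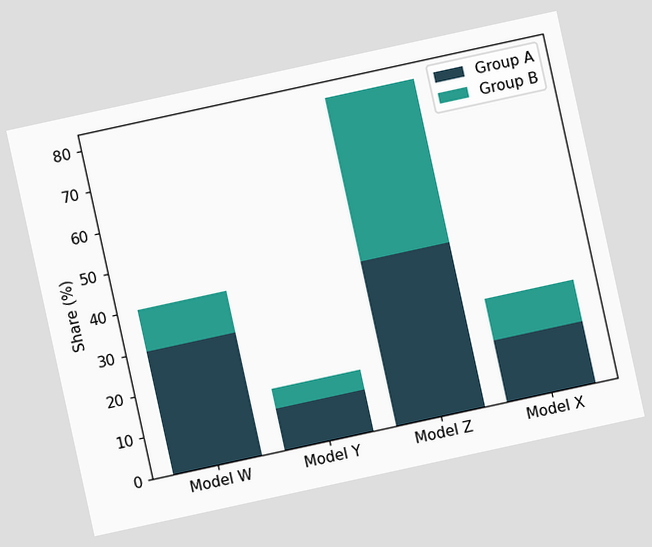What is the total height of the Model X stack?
25%

The chart is tilted about 12° counter-clockwise. The Model X stack's top reaches 25% on the y-axis.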